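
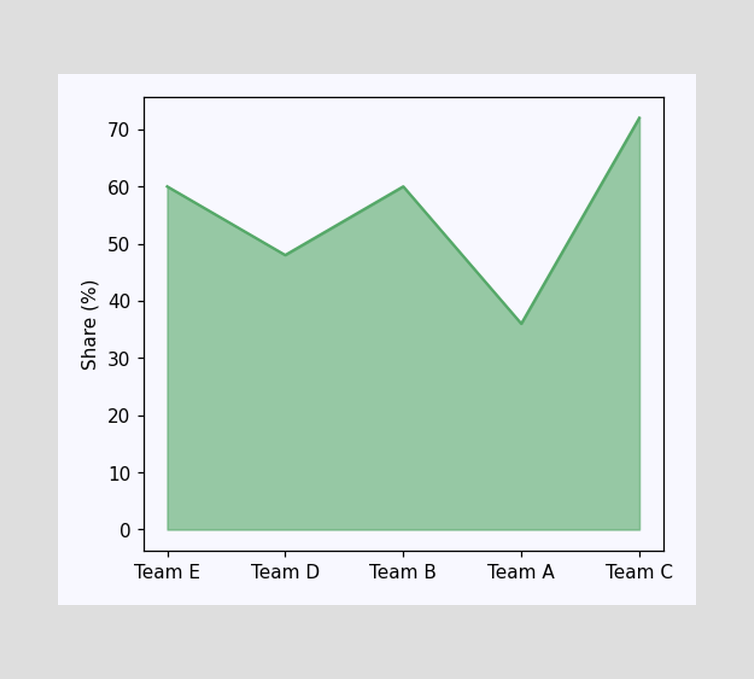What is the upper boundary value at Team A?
At Team A the upper boundary is at 36%.

36%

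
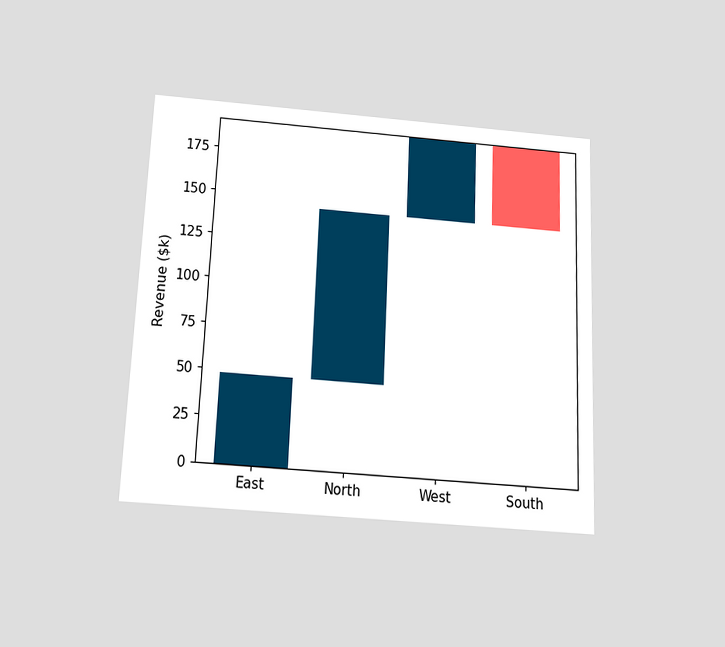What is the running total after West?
$192k

The chart is tilted about 2° clockwise and viewed slightly from below. After West the running total reaches $192k.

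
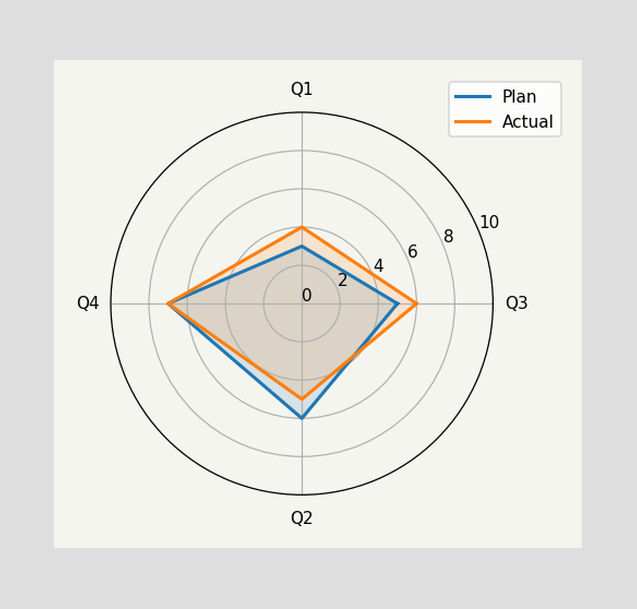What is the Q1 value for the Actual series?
On the Q1 axis, Actual reaches 4.

4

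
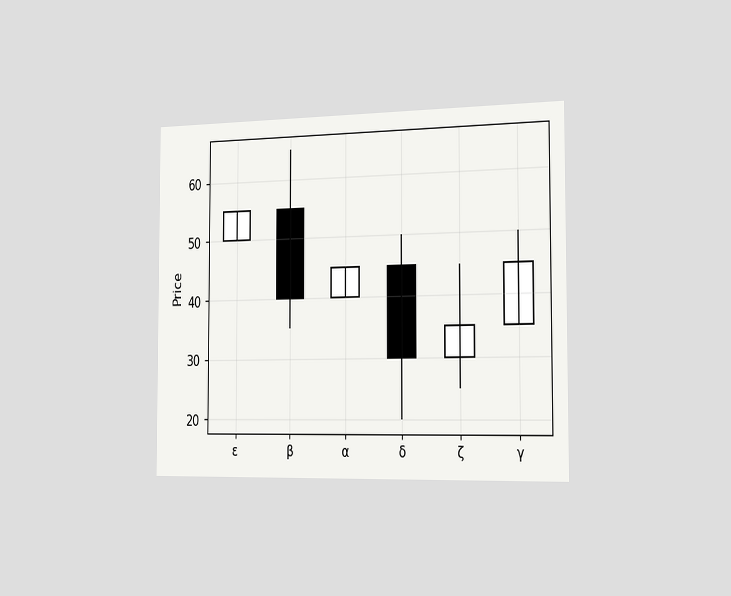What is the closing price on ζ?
35

The chart is viewed slightly from the right. The ζ candle closes at 35.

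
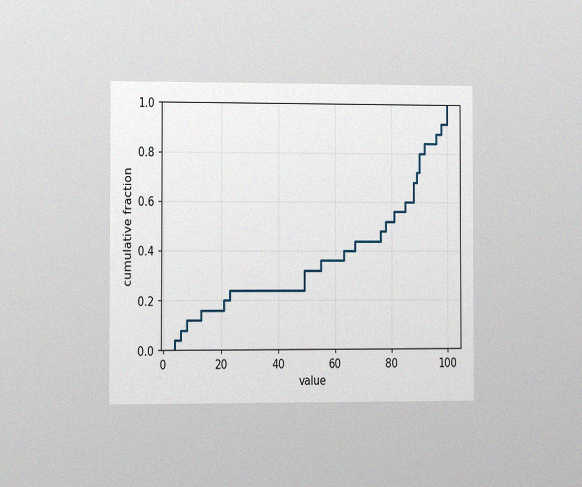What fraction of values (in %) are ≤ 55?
36%

The chart is viewed at a slight angle, with some photo noise. At x=55 the ECDF step is at 36%.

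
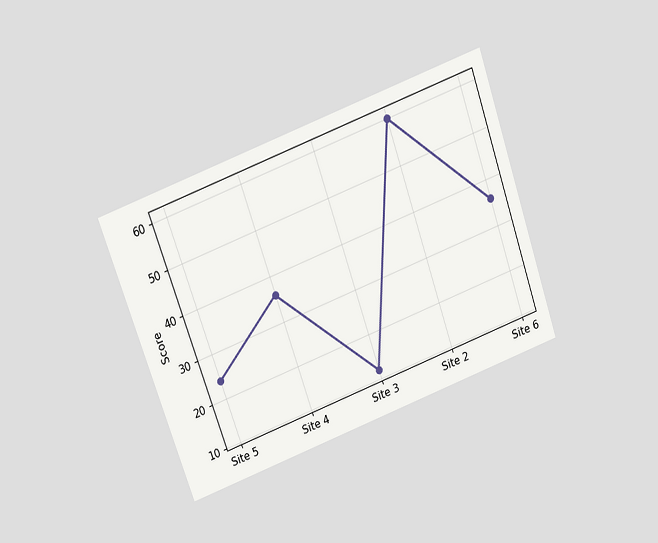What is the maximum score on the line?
The chart is tilted about 20° counter-clockwise and viewed slightly from above. The highest point is at Site 2, and reading across to the y-axis gives 60.

60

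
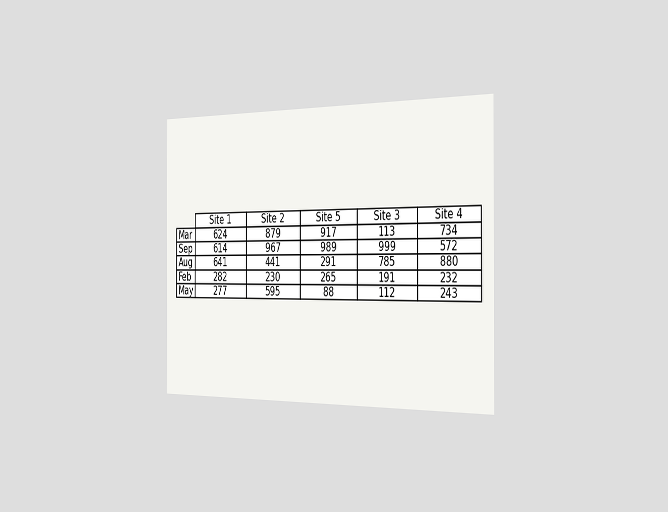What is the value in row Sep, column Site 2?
967

The chart is viewed slightly from the right. The (Sep, Site 2) cell reads 967.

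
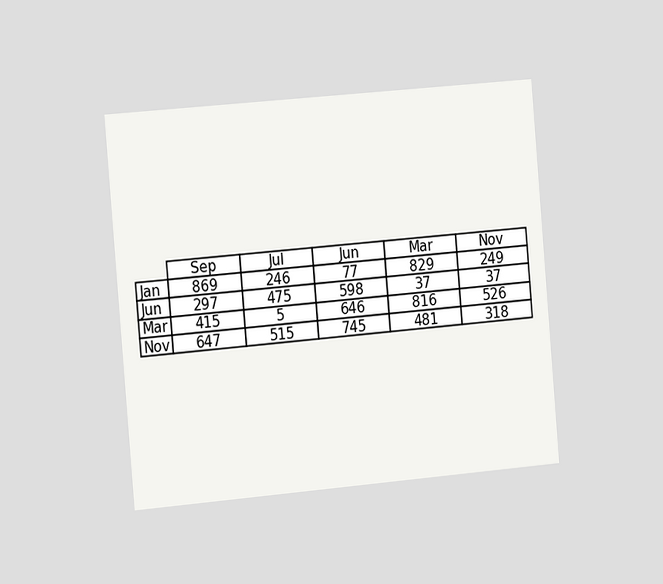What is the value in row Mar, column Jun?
The chart is tilted about 5° counter-clockwise and viewed slightly from the left. The (Mar, Jun) cell reads 646.

646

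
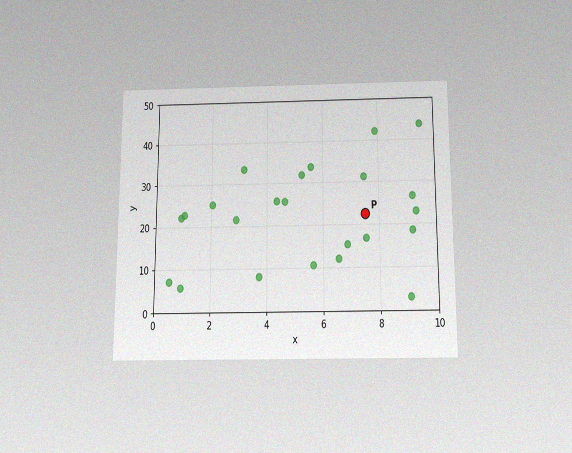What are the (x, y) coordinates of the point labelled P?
The chart is viewed slightly from below, with some photo noise. Following the gridlines from P to each axis, P sits at (7.5, 22.5).

(7.5, 22.5)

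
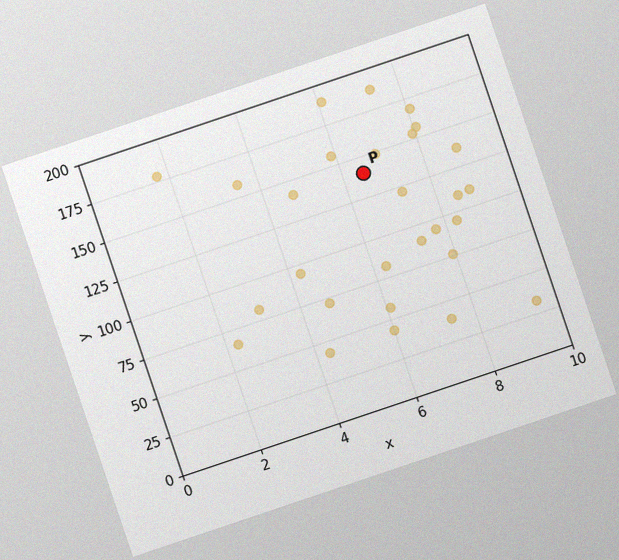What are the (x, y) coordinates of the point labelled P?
The chart is tilted about 19° counter-clockwise, with some photo noise. Following the gridlines from P to each axis, P sits at (6.5, 140).

(6.5, 140)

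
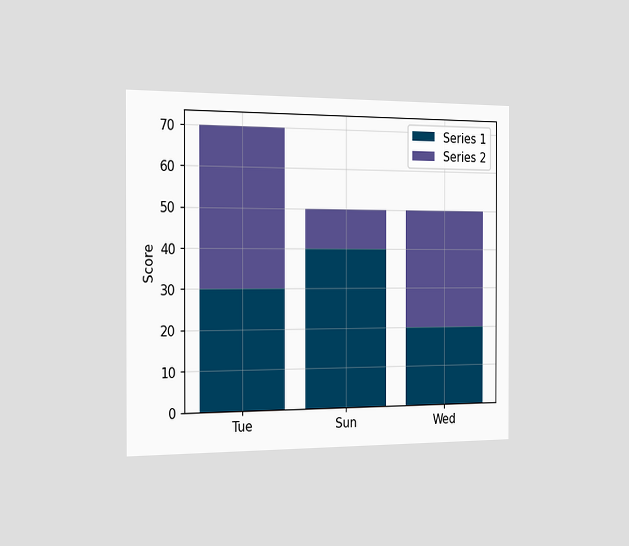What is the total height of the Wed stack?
50

The chart is viewed slightly from the left. The Wed stack's top reaches 50 on the y-axis.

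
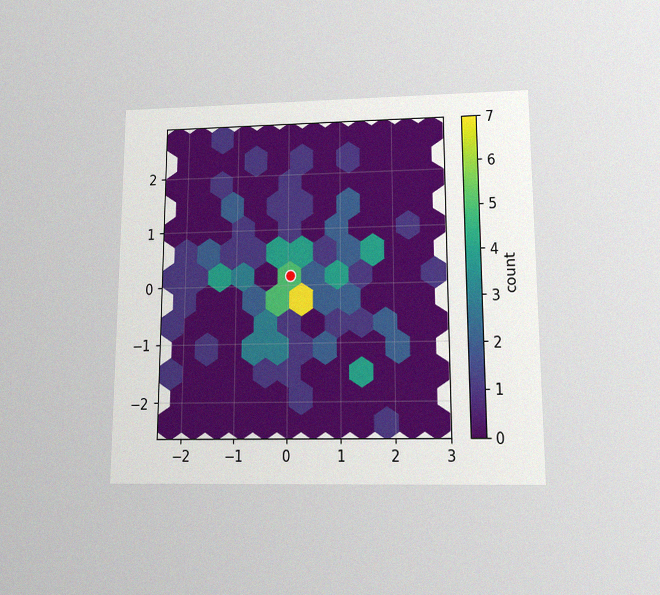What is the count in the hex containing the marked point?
The chart is viewed slightly from below, with some photo noise. The marked hex reads 5 on the colorbar.

5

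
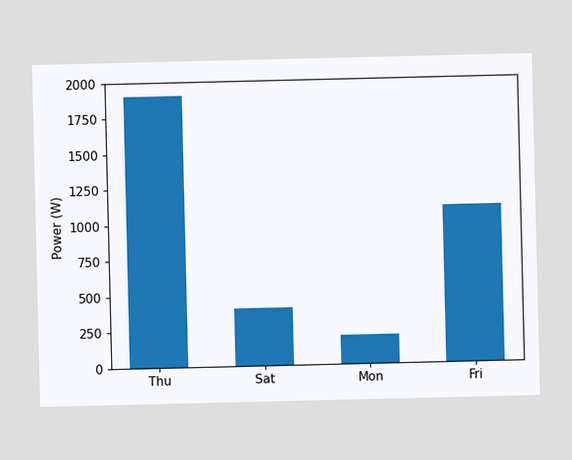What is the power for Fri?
1100W

Reading along the chart's y-axis, the Fri bar reaches 1100W.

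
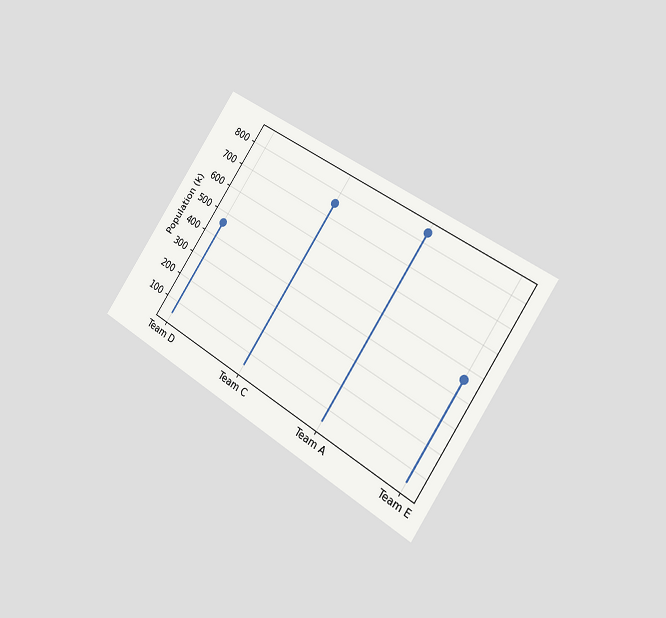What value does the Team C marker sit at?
756k

The chart is tilted about 34° clockwise and viewed slightly from the right. The Team C marker sits at 756k.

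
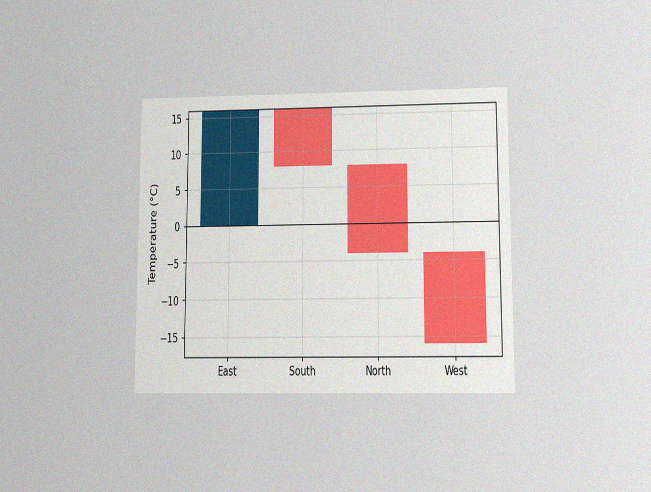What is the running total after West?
-16°C

The chart is viewed at a slight angle, with some photo noise. After West the running total reaches -16°C.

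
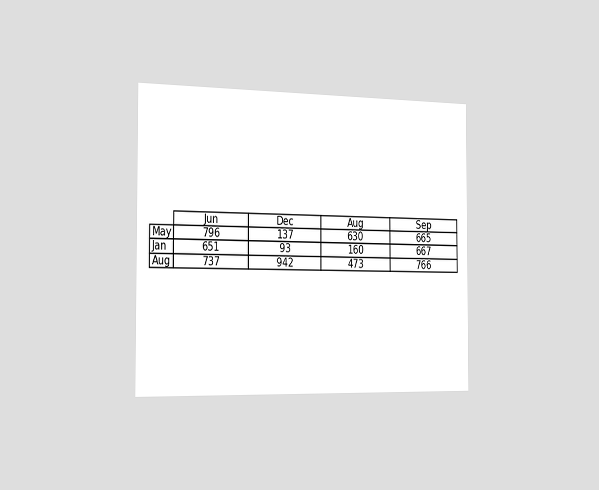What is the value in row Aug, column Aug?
473

The chart is viewed slightly from the left. The (Aug, Aug) cell reads 473.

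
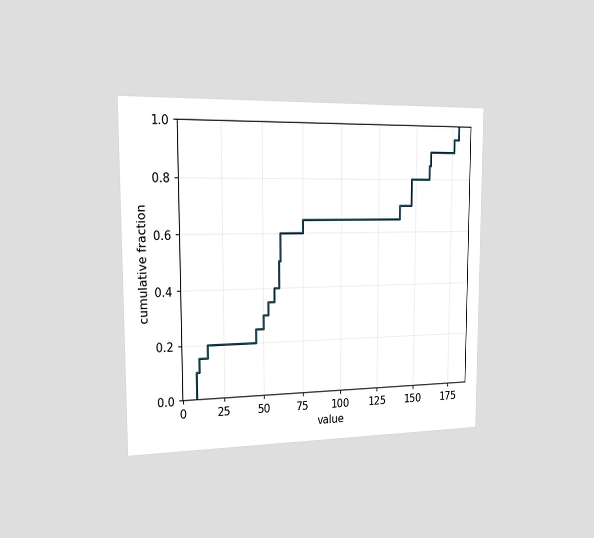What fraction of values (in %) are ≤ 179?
The chart is viewed slightly from the left. At x=179 the ECDF step is at 100%.

100%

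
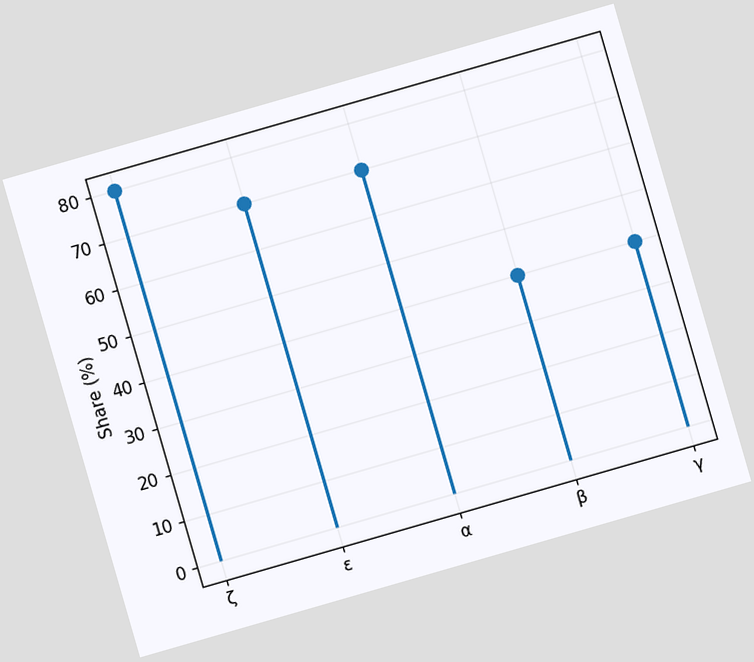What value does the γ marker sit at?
The chart is tilted about 16° counter-clockwise. The γ marker sits at 40%.

40%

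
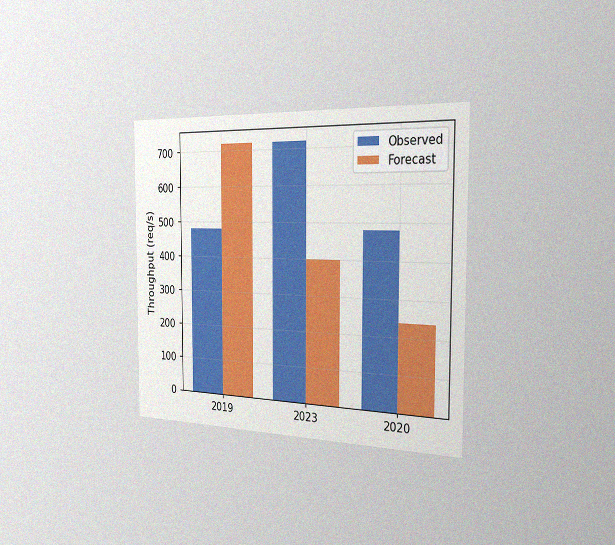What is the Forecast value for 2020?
The chart is viewed slightly from the right, with some photo noise. The Forecast bar at 2020 reaches 240req/s on the y-axis.

240req/s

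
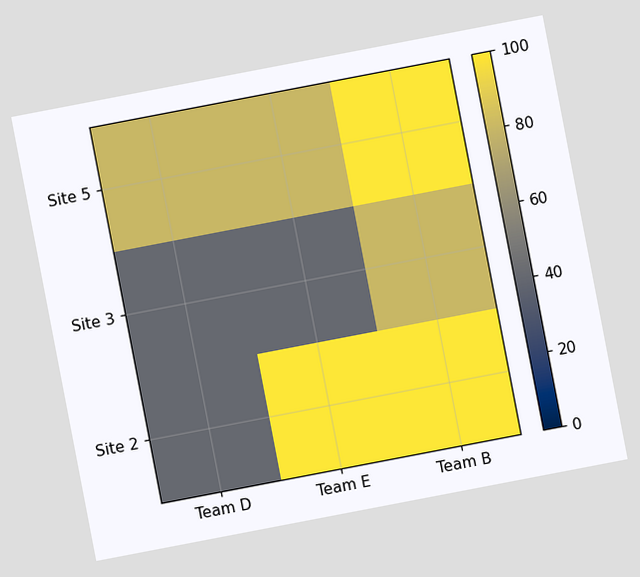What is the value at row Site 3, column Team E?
The chart is tilted about 11° counter-clockwise. Matching cell (Site 3, Team E) against the colorbar gives 40.

40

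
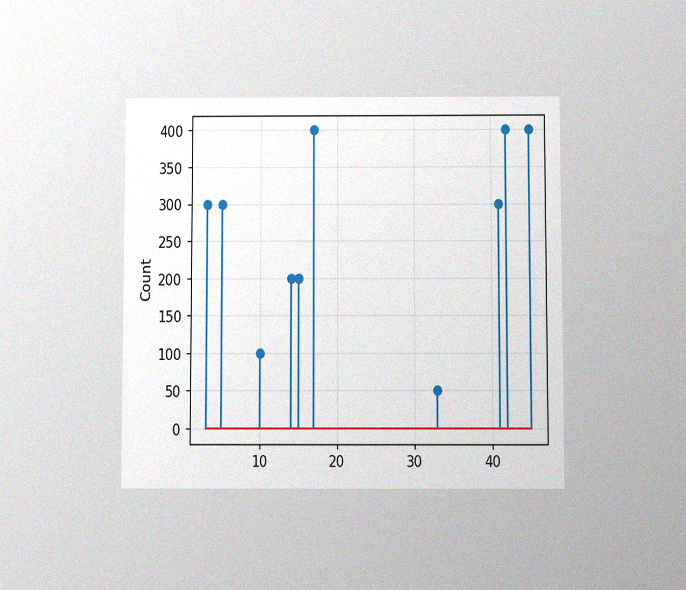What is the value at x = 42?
400

The chart is viewed slightly from below, with some photo noise. The stem at x=42 reaches 400.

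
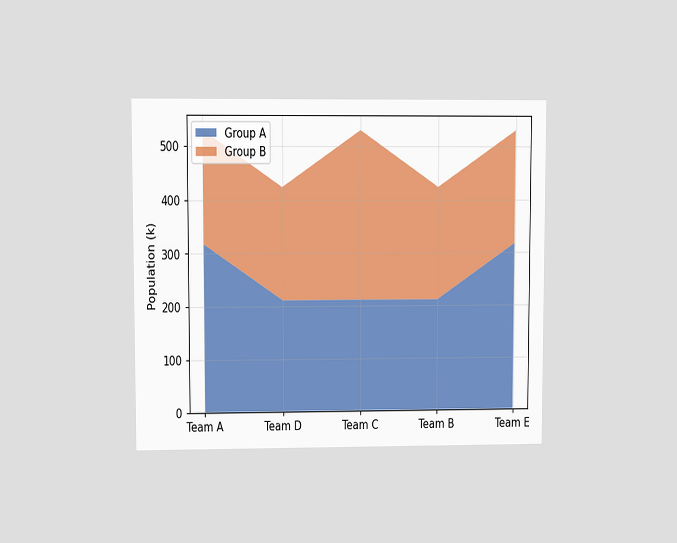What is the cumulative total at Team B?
424k

The chart is viewed at a slight angle. The stacked total at Team B reaches 424k.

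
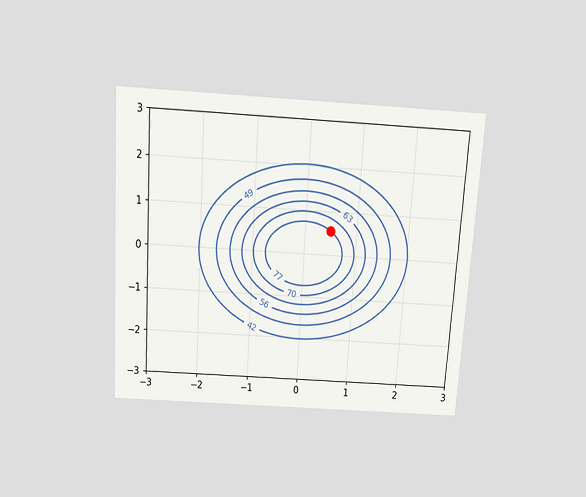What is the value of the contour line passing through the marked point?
The chart is tilted about 4° clockwise and viewed slightly from above. The marked point sits on the contour labelled 77.

77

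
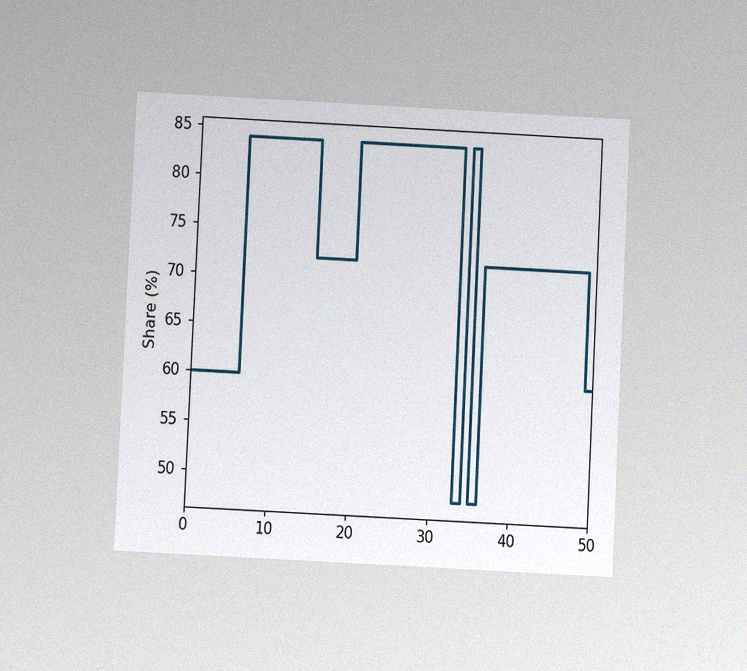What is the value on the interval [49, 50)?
The chart is tilted about 3° clockwise and viewed at a slight angle, with some photo noise. On [49, 50) the step sits at 60%.

60%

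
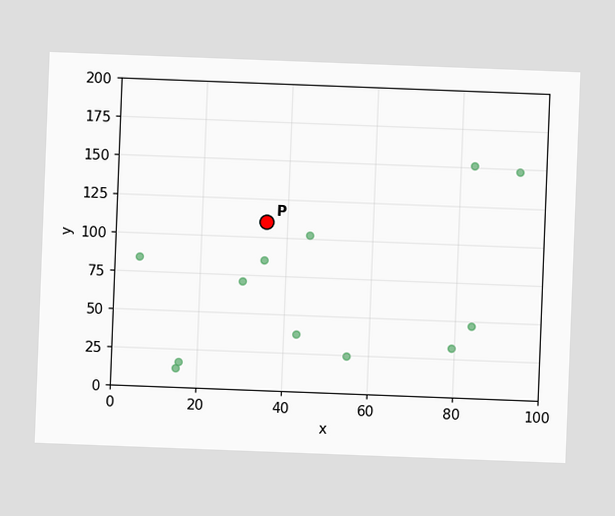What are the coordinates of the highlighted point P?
The chart is tilted about 2° clockwise. Following the gridlines from P to each axis, P sits at (35, 110).

(35, 110)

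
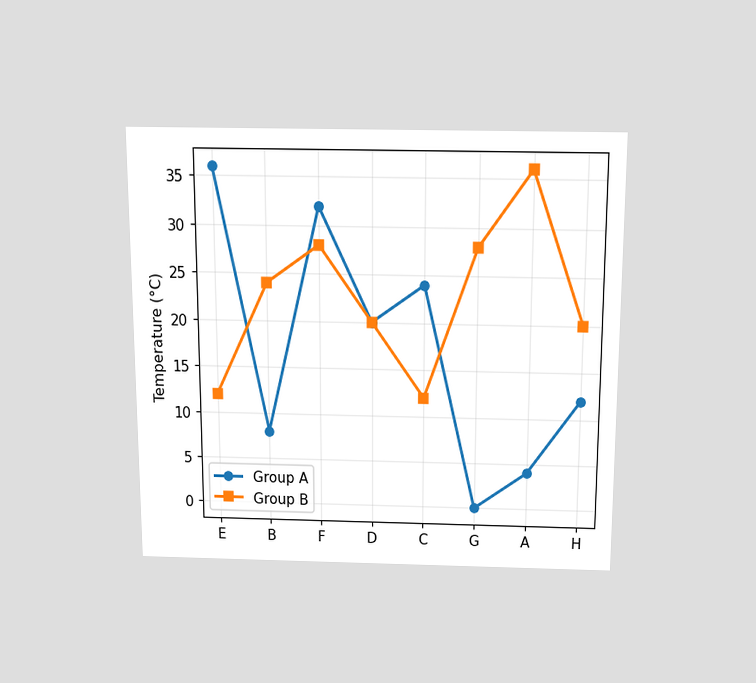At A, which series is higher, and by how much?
Group B, by 32°C

The chart is viewed slightly from above. At A, Group B sits above the other line by 32°C.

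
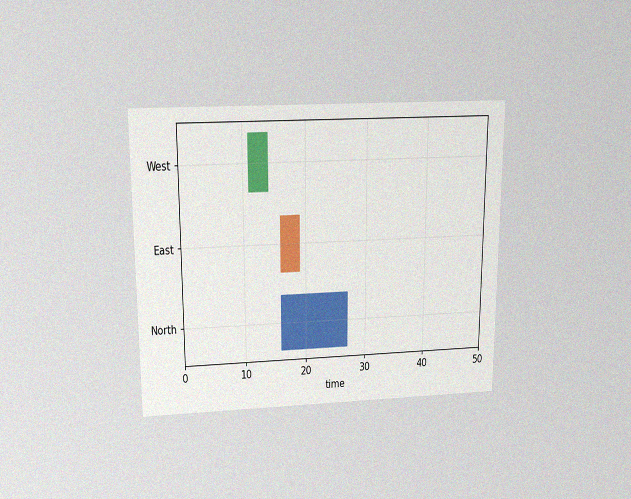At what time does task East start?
16

The chart is viewed slightly from above, with some photo noise. The East bar begins at t=16.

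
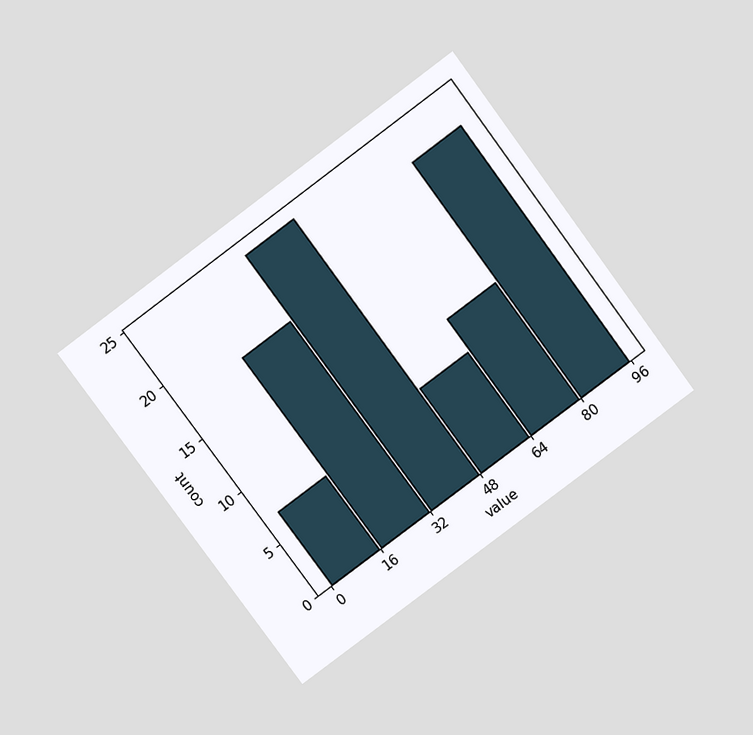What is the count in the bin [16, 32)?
18

The chart is tilted about 37° counter-clockwise and viewed slightly from above. The [16, 32) bin has height 18.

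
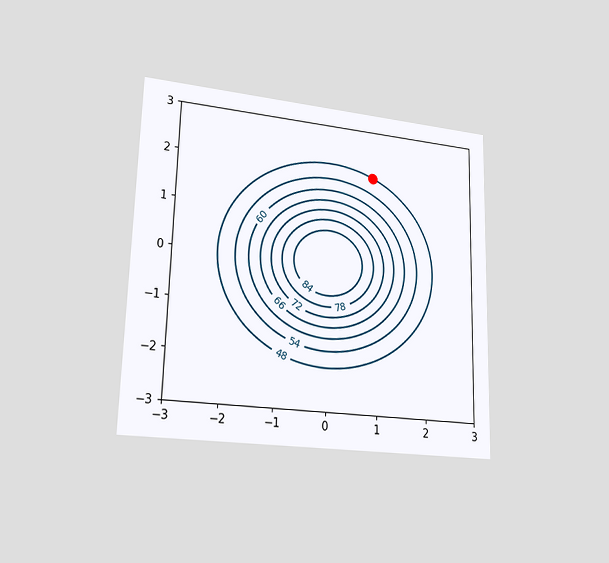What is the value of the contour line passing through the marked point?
48

The chart is viewed at a slight angle. The marked point sits on the contour labelled 48.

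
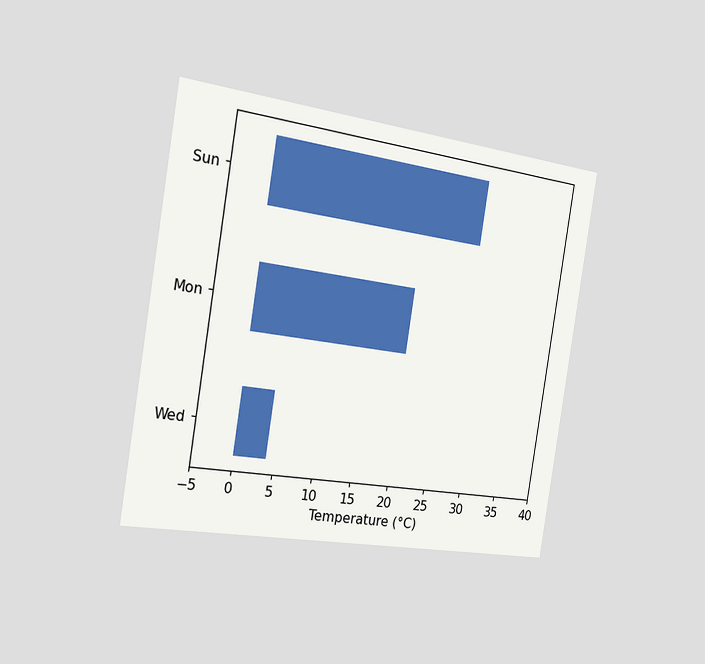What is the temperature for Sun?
The chart is tilted about 9° clockwise and viewed slightly from the left. Reading along the chart's x-axis, the Sun bar reaches 28°C.

28°C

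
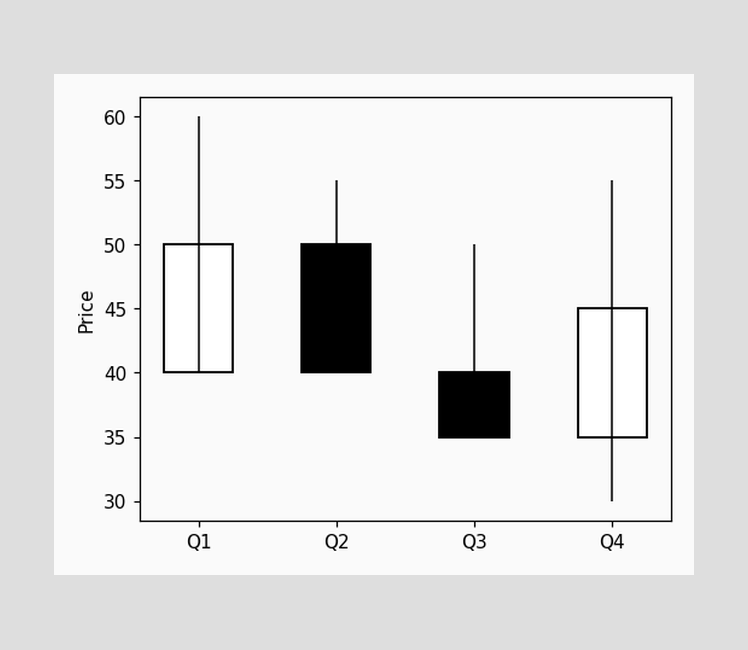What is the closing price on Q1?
50

The Q1 candle closes at 50.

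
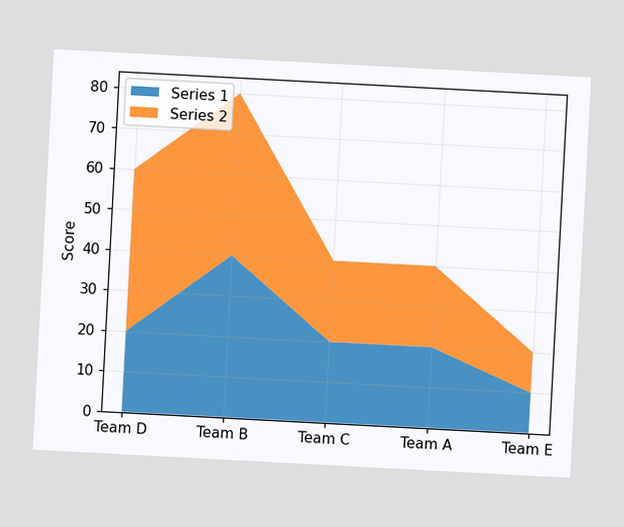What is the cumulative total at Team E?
20

The chart is tilted about 3° clockwise. The stacked total at Team E reaches 20.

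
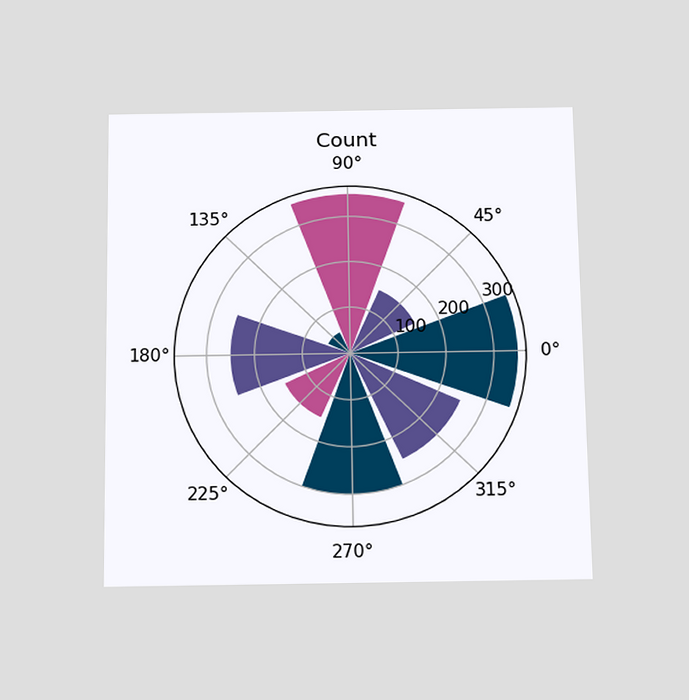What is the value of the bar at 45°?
The chart is viewed slightly from below. The bar at 45° reaches 150 on the radial axis.

150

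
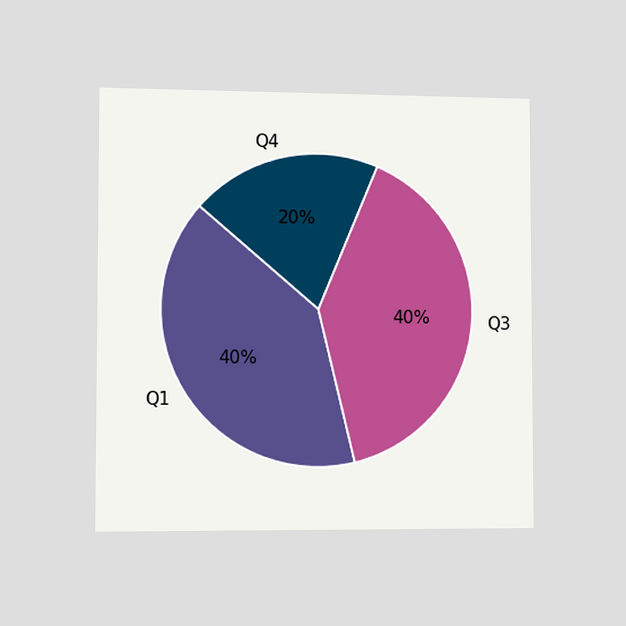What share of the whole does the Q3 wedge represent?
The chart is viewed slightly from the left. The Q3 slice takes up 40% of the pie.

40%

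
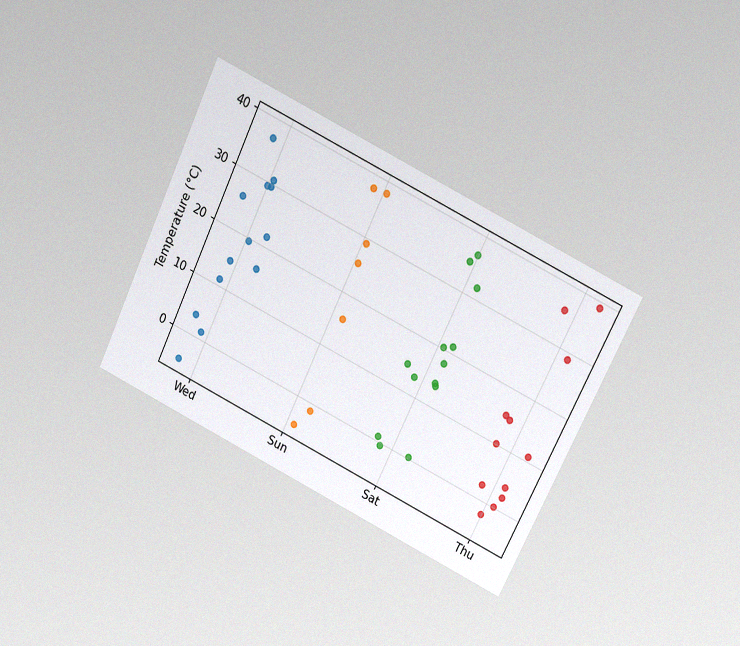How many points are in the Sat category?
13

The chart is tilted about 26° clockwise and viewed at a slight angle, with some photo noise. Counting the markers in the Sat column gives 13.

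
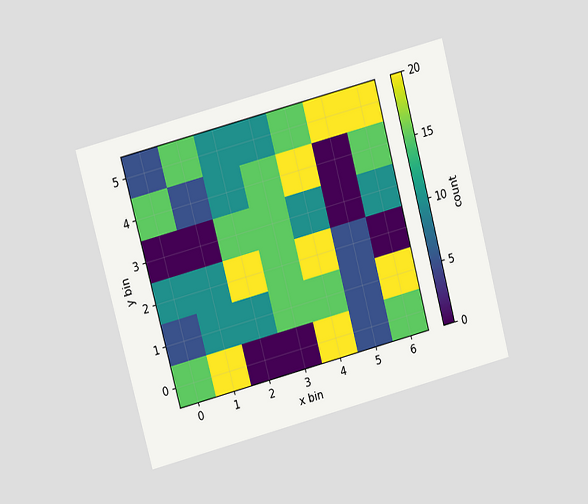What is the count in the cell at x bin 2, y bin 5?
The chart is tilted about 15° counter-clockwise and viewed at a slight angle. Matching the cell (2, 5) against the colorbar gives 10.

10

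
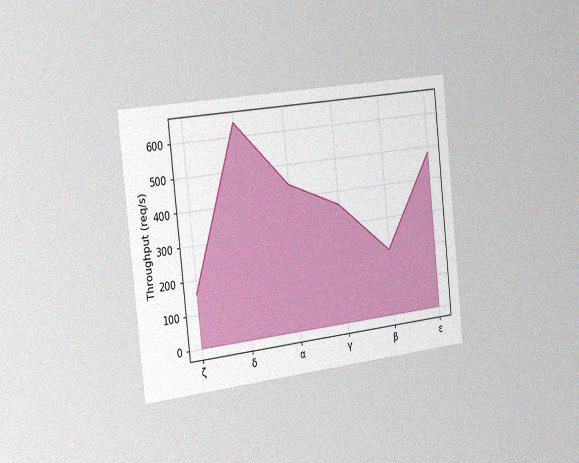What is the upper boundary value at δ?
The chart is tilted about 6° counter-clockwise and viewed slightly from the left, with some photo noise. At δ the upper boundary is at 640req/s.

640req/s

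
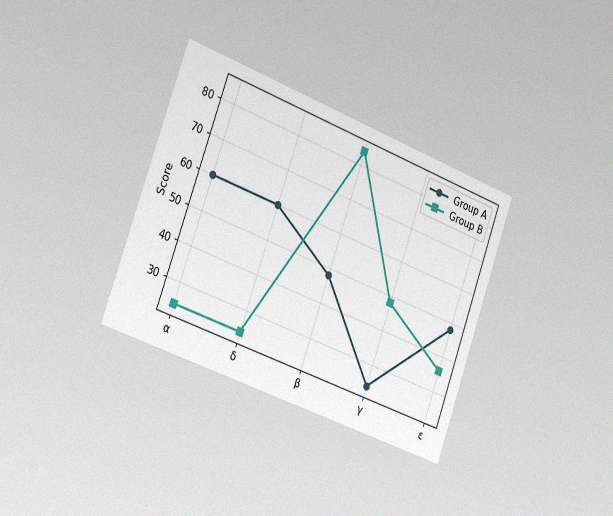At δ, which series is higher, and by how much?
Group A, by 36

The chart is tilted about 20° clockwise and viewed slightly from the left, with some photo noise. At δ, Group A sits above the other line by 36.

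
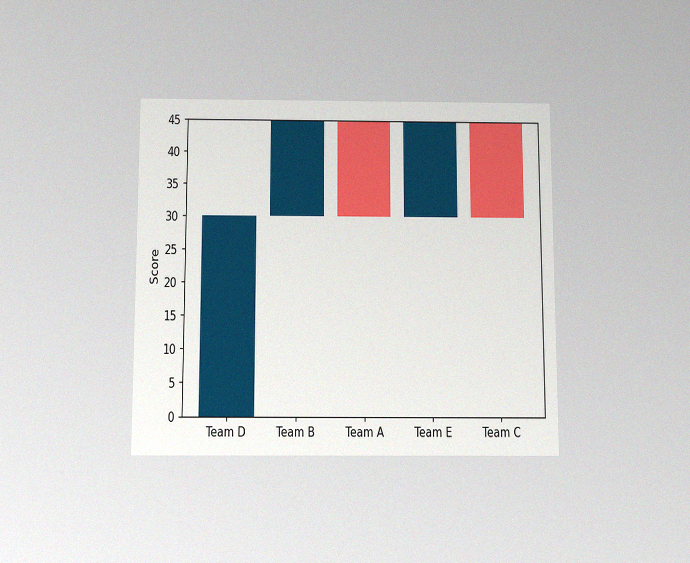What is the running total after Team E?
45

The chart is viewed slightly from below, with some photo noise. After Team E the running total reaches 45.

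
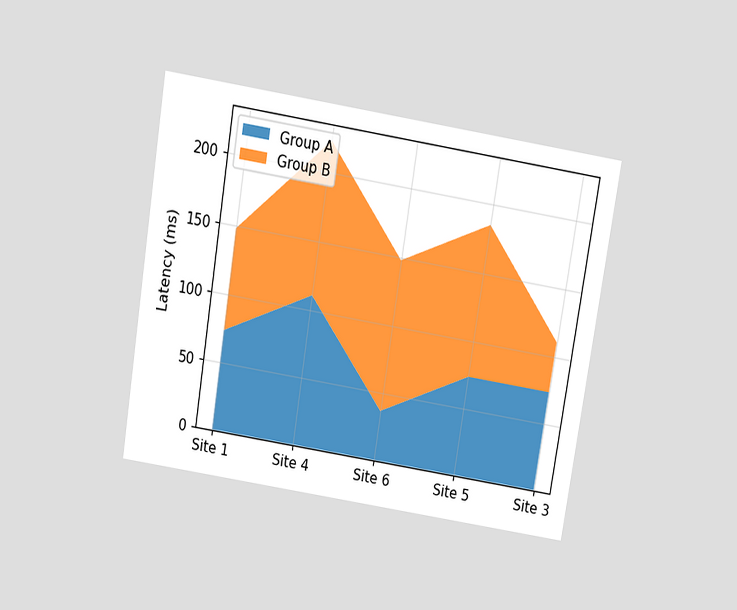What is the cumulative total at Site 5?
The chart is tilted about 9° clockwise and viewed slightly from above. The stacked total at Site 5 reaches 185ms.

185ms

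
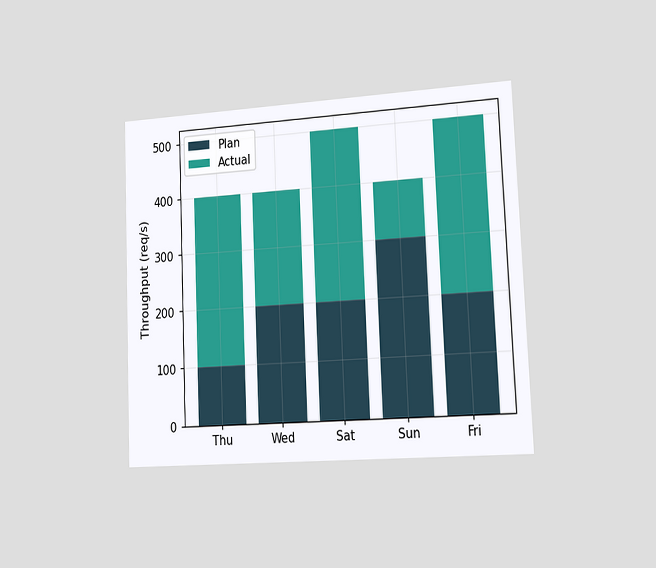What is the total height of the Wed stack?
The chart is tilted about 2° counter-clockwise and viewed slightly from the right. The Wed stack's top reaches 400req/s on the y-axis.

400req/s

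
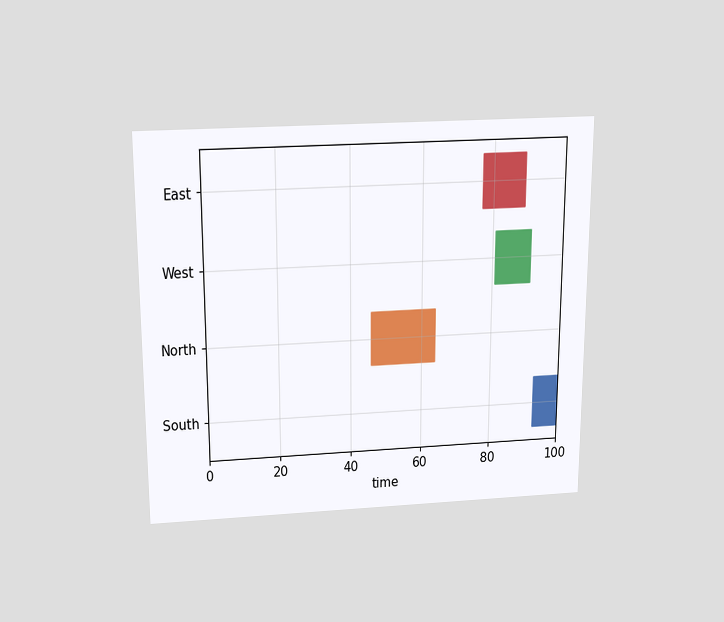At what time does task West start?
The chart is viewed slightly from above. The West bar begins at t=81.

81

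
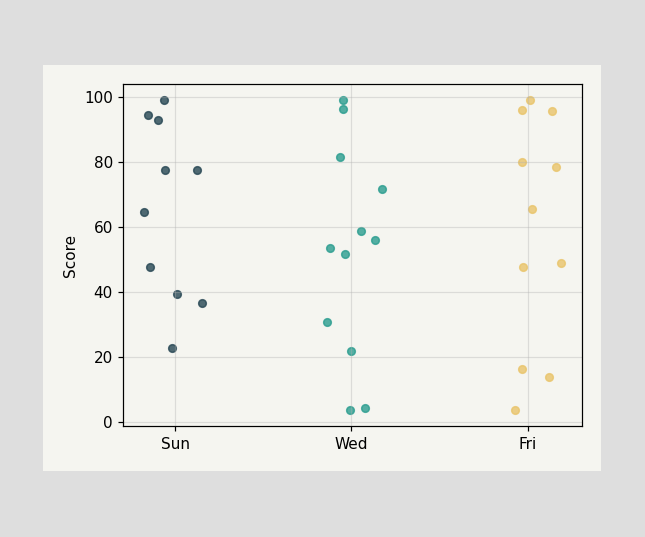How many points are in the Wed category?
12

Counting the markers in the Wed column gives 12.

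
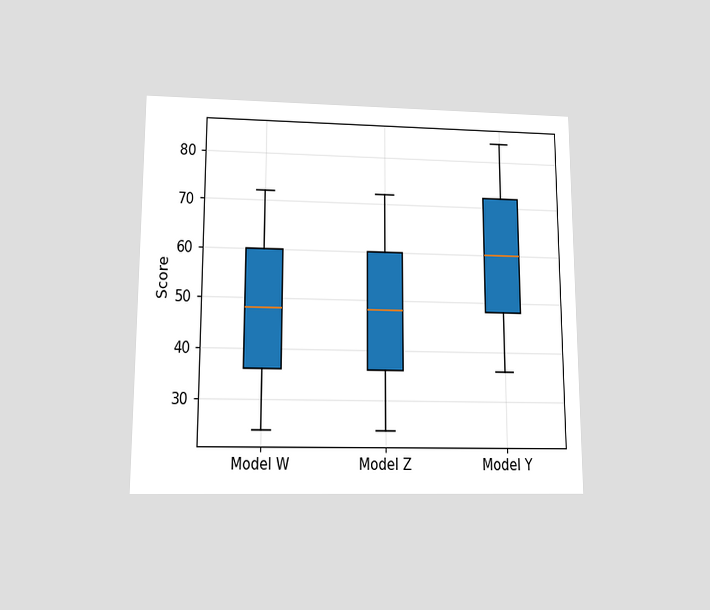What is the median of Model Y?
The chart is viewed slightly from below. The median line in the Model Y box sits at 60.

60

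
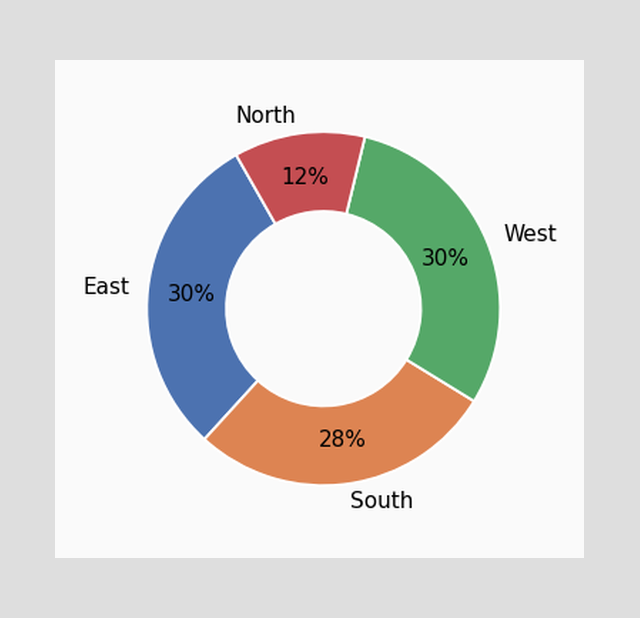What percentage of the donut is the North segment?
The North segment takes up 12% of the ring.

12%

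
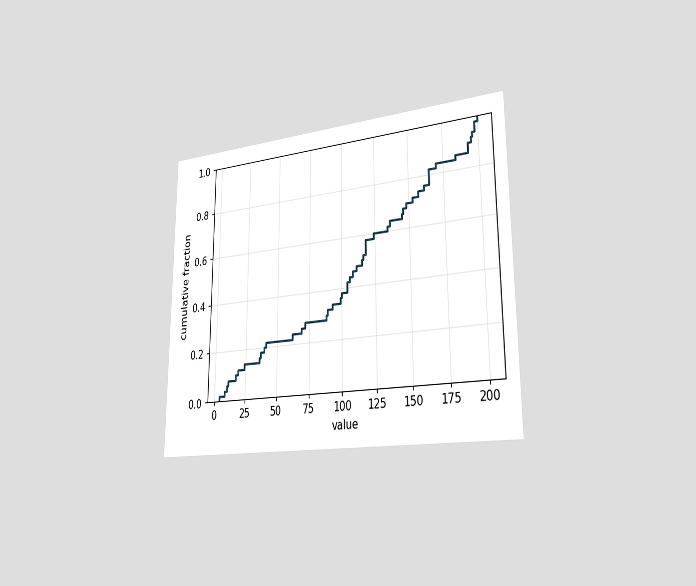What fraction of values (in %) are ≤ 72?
28%

The chart is viewed slightly from the right. At x=72 the ECDF step is at 28%.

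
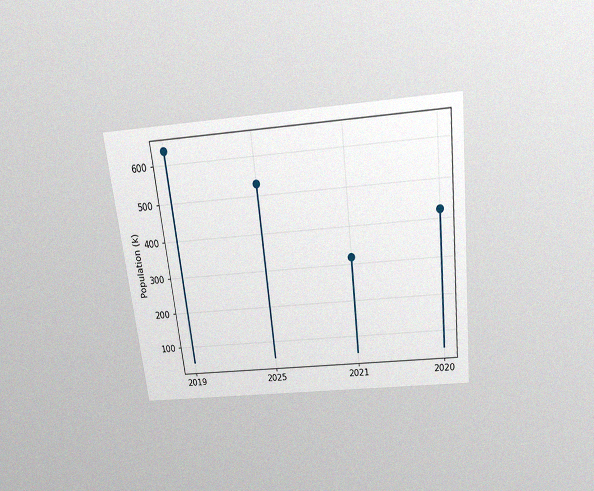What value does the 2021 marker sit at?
The chart is tilted about 6° counter-clockwise and viewed slightly from above, with some photo noise. The 2021 marker sits at 318k.

318k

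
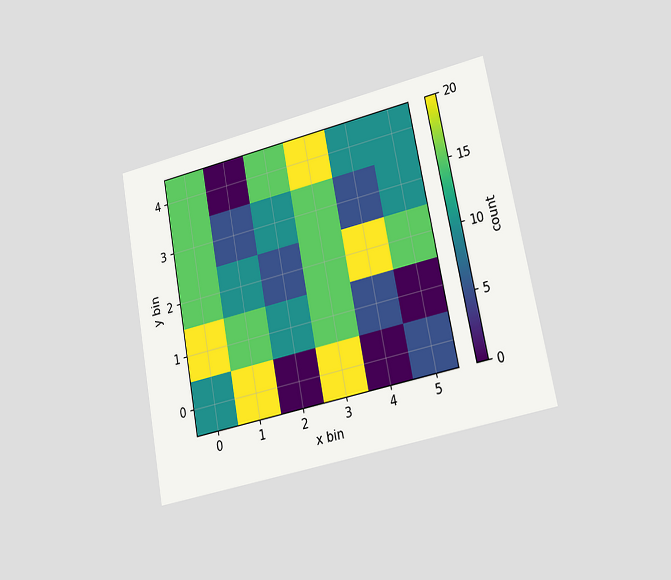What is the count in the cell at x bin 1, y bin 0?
20

The chart is tilted about 11° counter-clockwise and viewed slightly from the right. Matching the cell (1, 0) against the colorbar gives 20.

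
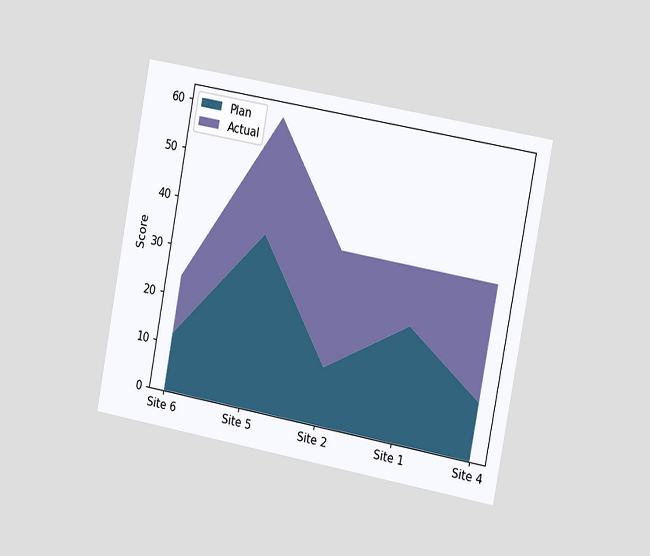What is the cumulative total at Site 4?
36

The chart is tilted about 10° clockwise and viewed slightly from the right. The stacked total at Site 4 reaches 36.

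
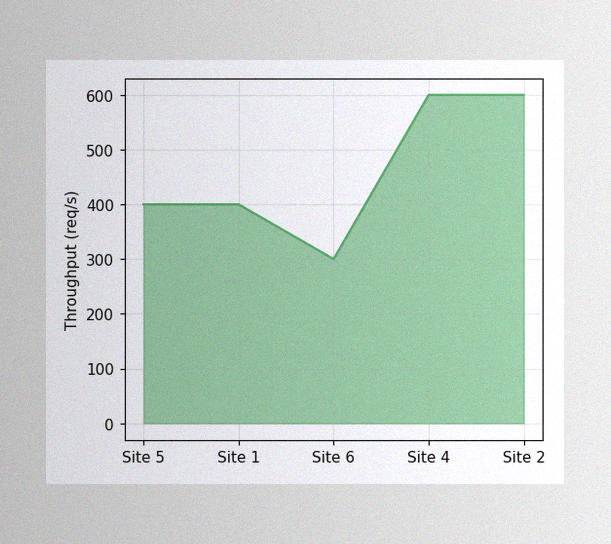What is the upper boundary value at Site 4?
600req/s

The image has some photo noise and uneven lighting. At Site 4 the upper boundary is at 600req/s.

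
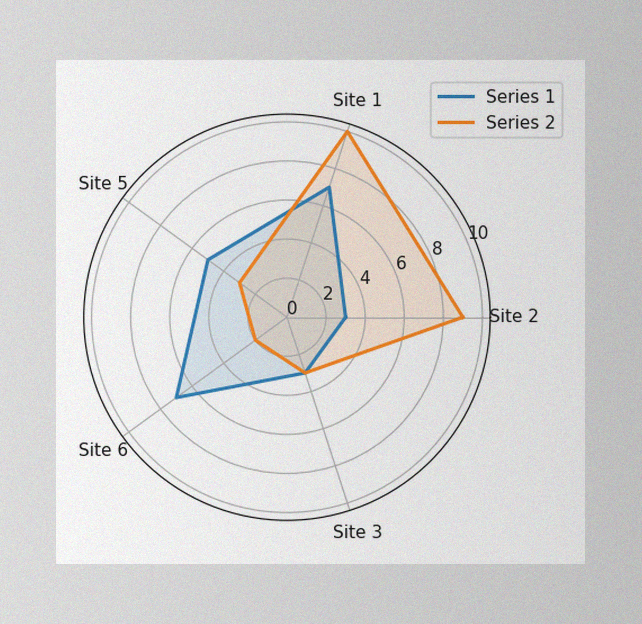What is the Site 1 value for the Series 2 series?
The image has some photo noise and uneven lighting. On the Site 1 axis, Series 2 reaches 10.

10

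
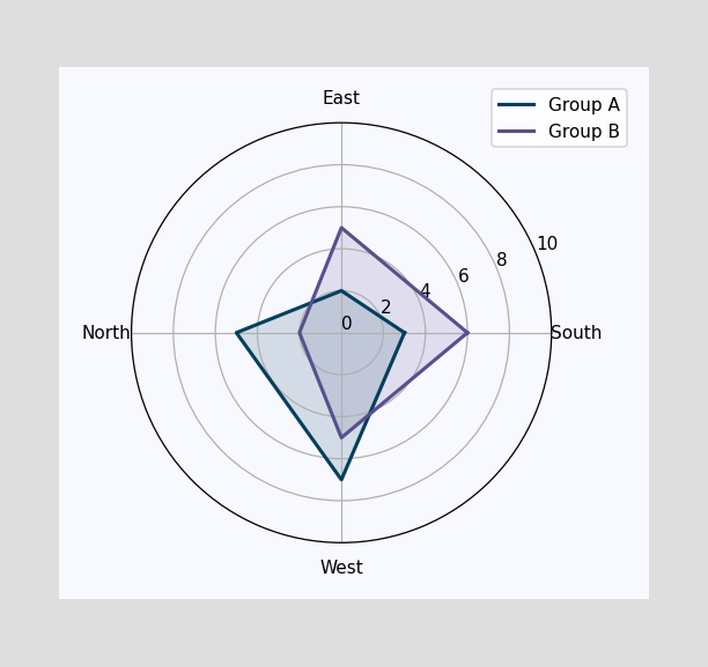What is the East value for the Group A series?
2

On the East axis, Group A reaches 2.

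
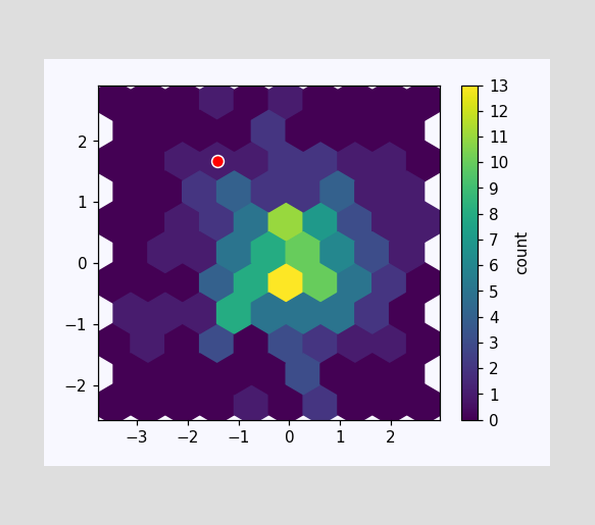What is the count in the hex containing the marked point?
1

The marked hex reads 1 on the colorbar.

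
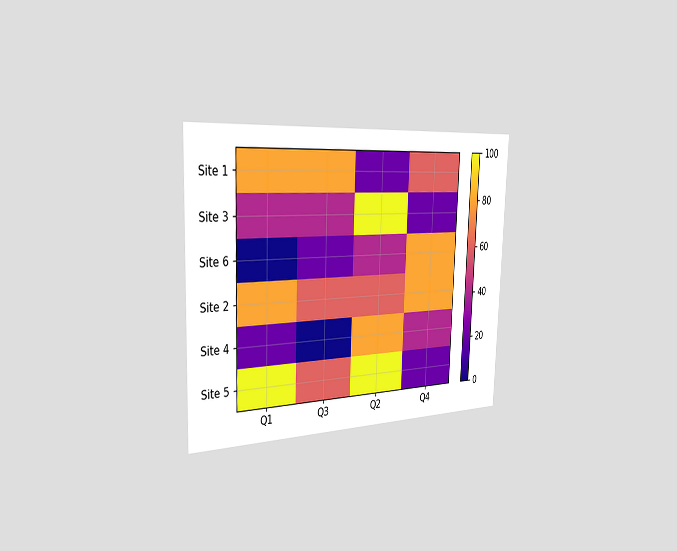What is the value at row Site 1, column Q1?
80

The chart is tilted about 2° clockwise and viewed slightly from the left. Matching cell (Site 1, Q1) against the colorbar gives 80.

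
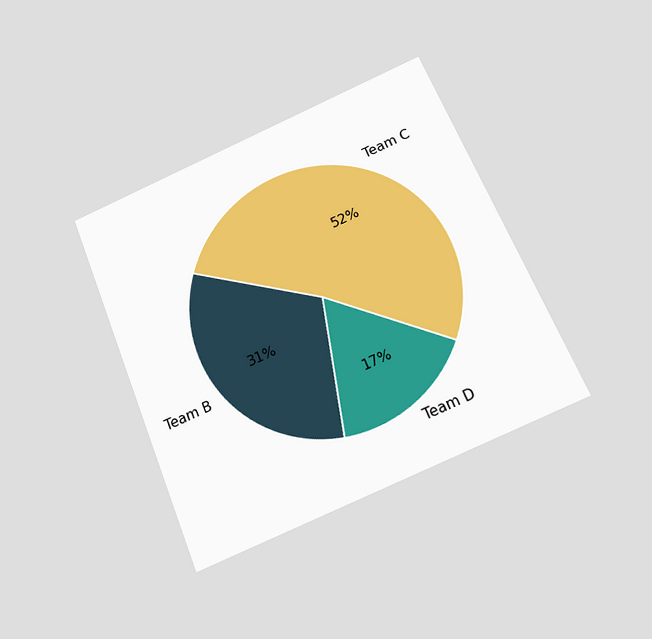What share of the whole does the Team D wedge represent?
The chart is tilted about 23° counter-clockwise and viewed slightly from below. The Team D slice takes up 17% of the pie.

17%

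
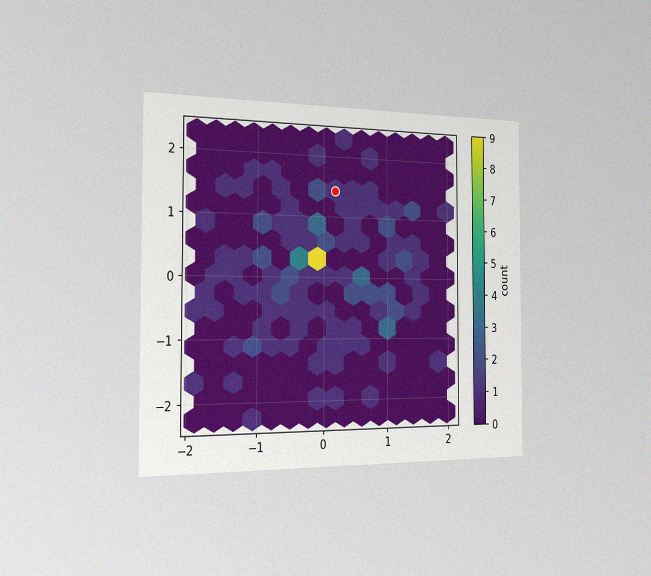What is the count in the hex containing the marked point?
The chart is viewed slightly from the left, with some photo noise. The marked hex reads 1 on the colorbar.

1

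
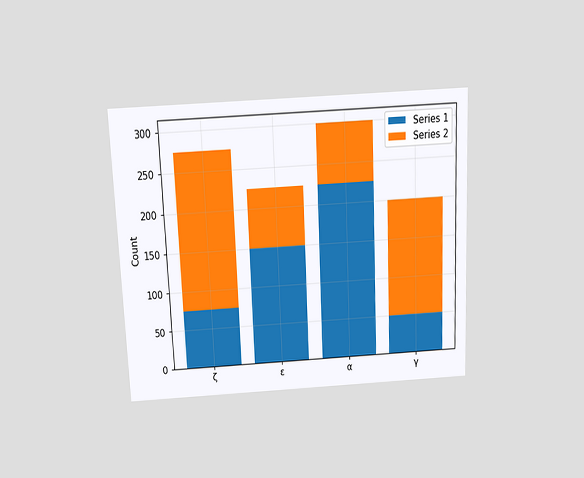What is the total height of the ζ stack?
The chart is tilted about 2° counter-clockwise and viewed slightly from above. The ζ stack's top reaches 275 on the y-axis.

275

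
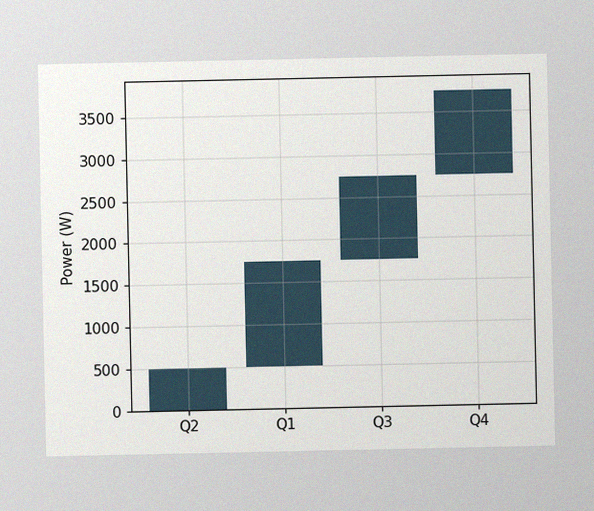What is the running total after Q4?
The image has some photo noise and uneven lighting. After Q4 the running total reaches 3750W.

3750W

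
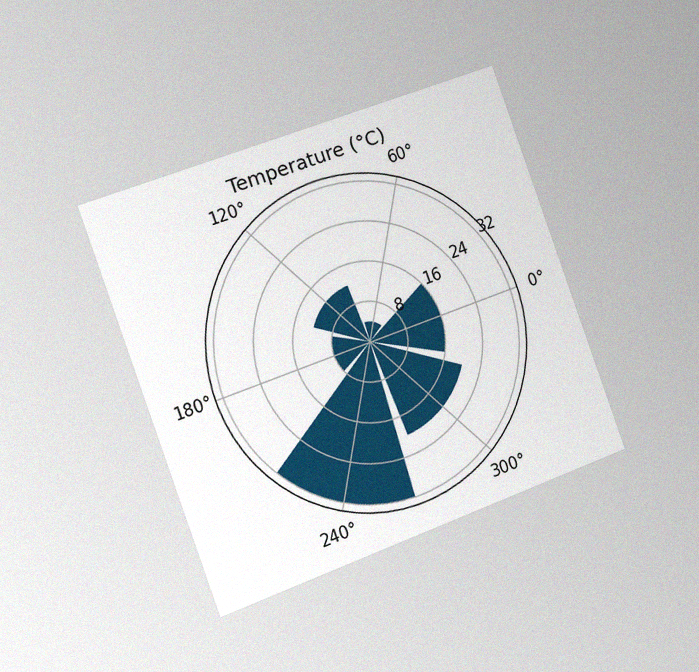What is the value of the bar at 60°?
The chart is tilted about 20° counter-clockwise and viewed slightly from the left, with some photo noise. The bar at 60° reaches 4°C on the radial axis.

4°C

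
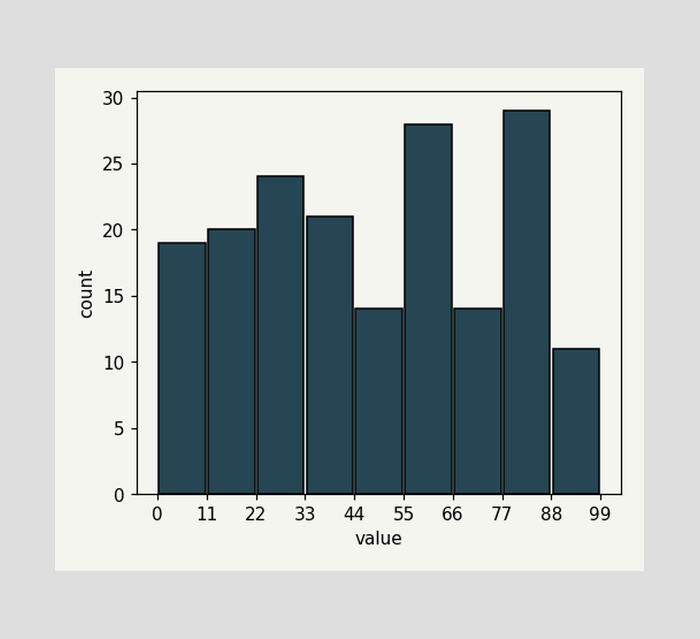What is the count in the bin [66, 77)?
The [66, 77) bin has height 14.

14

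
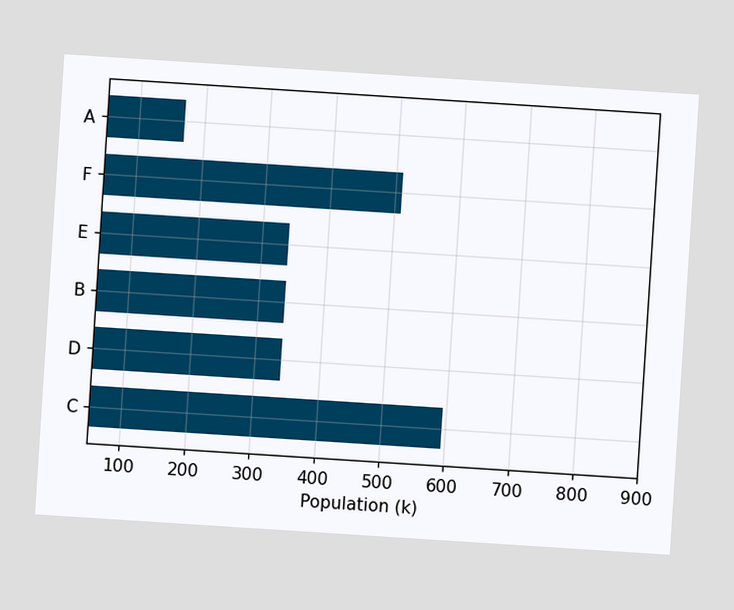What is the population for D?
340k

The chart is tilted about 4° clockwise. Reading along the chart's x-axis, the D bar reaches 340k.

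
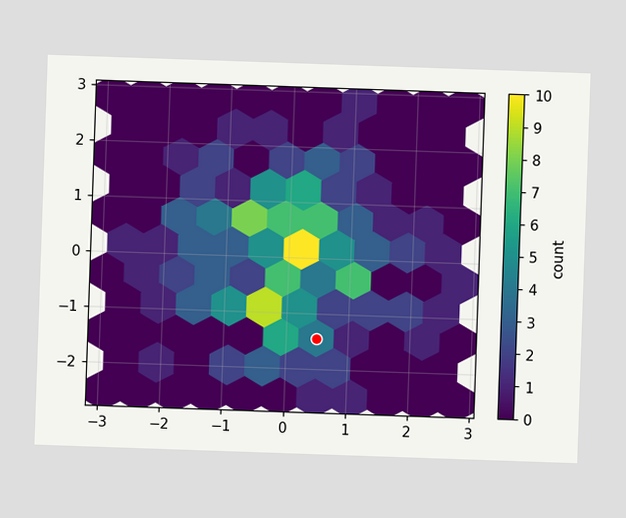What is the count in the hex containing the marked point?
4

The marked hex reads 4 on the colorbar.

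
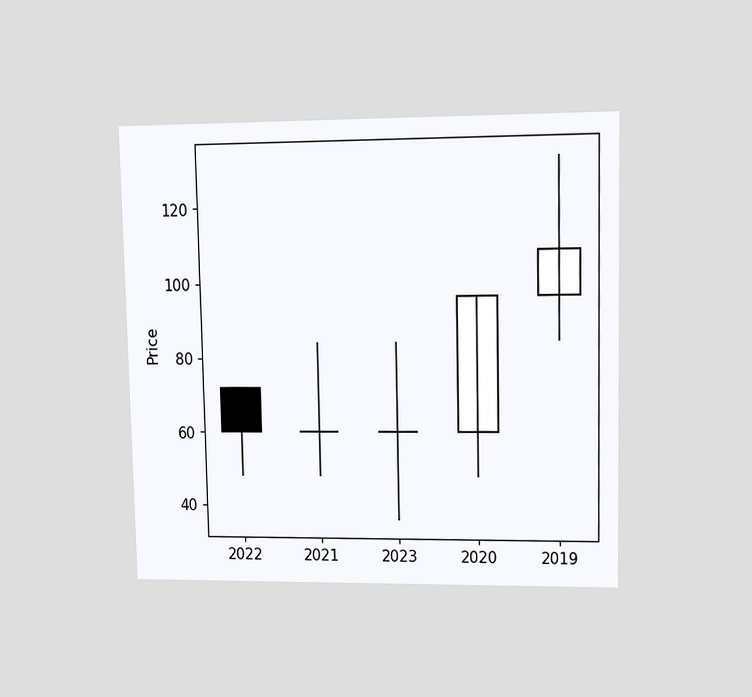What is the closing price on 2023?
The chart is viewed at a slight angle. The 2023 candle closes at 60.

60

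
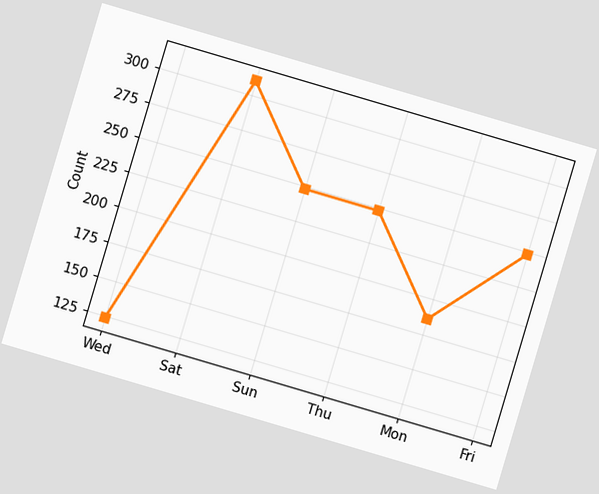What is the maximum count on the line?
The chart is tilted about 16° clockwise. The highest point is at Sat, and reading across to the y-axis gives 310.

310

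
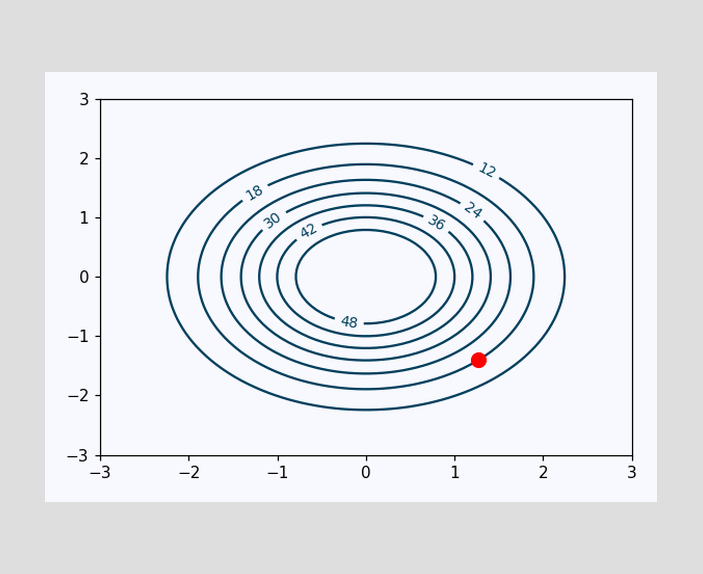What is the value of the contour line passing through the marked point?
18

The marked point sits on the contour labelled 18.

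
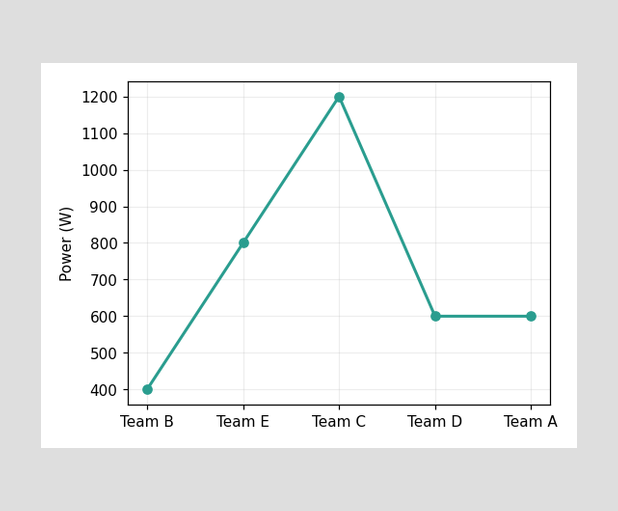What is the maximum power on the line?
1200W

The highest point is at Team C, and reading across to the y-axis gives 1200W.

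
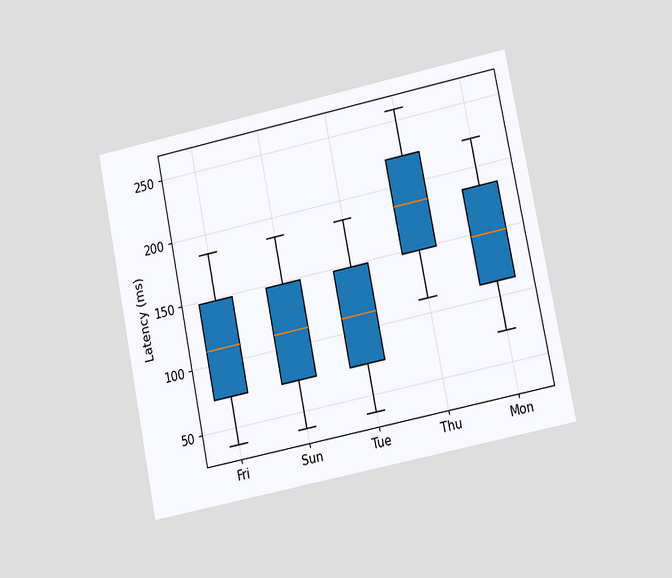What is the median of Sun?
111ms

The chart is tilted about 11° counter-clockwise and viewed at a slight angle. The median line in the Sun box sits at 111ms.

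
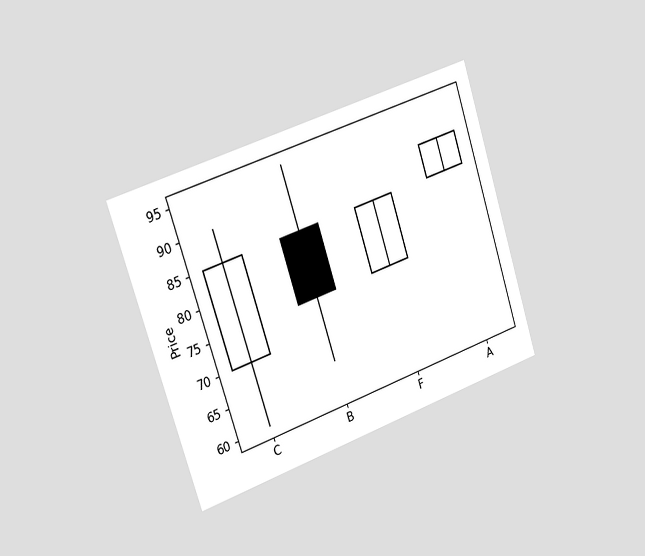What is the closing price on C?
The chart is tilted about 18° counter-clockwise and viewed slightly from the left. The C candle closes at 85.

85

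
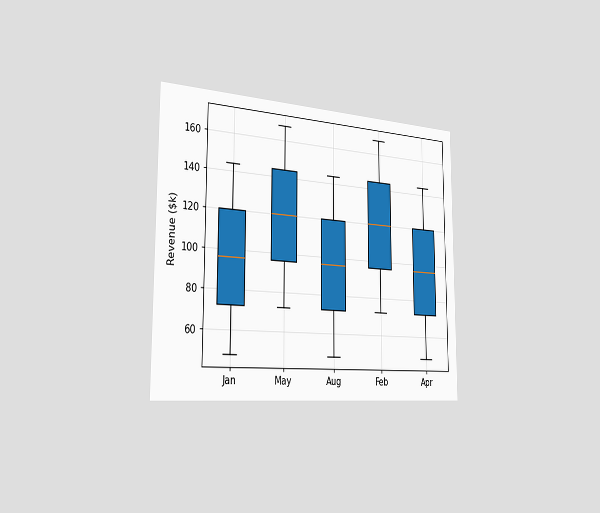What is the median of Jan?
$96k

The chart is viewed slightly from the left. The median line in the Jan box sits at $96k.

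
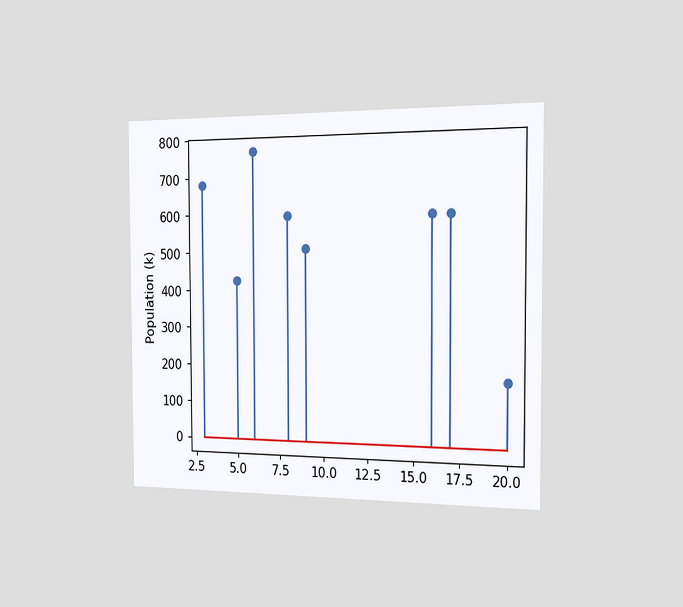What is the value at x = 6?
The chart is viewed slightly from the right. The stem at x=6 reaches 765k.

765k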